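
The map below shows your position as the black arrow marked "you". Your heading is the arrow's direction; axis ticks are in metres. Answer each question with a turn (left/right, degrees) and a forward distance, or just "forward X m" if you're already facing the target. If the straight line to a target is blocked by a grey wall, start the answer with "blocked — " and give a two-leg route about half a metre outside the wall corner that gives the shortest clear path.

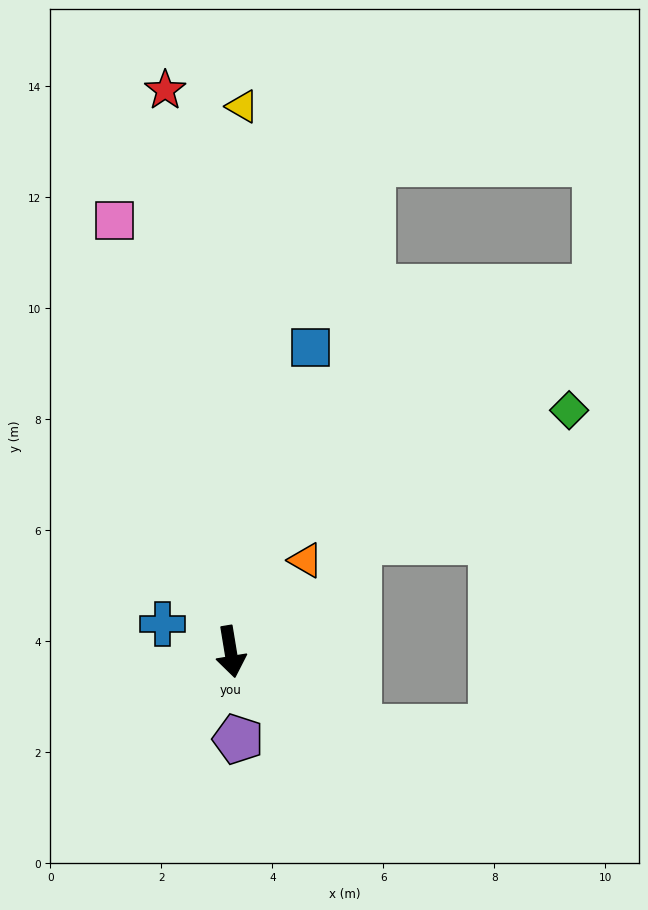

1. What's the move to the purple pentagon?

turn right 4°, forward 1.6 m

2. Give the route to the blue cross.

turn right 121°, forward 1.3 m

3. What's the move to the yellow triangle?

turn left 169°, forward 9.8 m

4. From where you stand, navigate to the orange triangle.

turn left 131°, forward 2.1 m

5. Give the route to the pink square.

turn right 174°, forward 8.0 m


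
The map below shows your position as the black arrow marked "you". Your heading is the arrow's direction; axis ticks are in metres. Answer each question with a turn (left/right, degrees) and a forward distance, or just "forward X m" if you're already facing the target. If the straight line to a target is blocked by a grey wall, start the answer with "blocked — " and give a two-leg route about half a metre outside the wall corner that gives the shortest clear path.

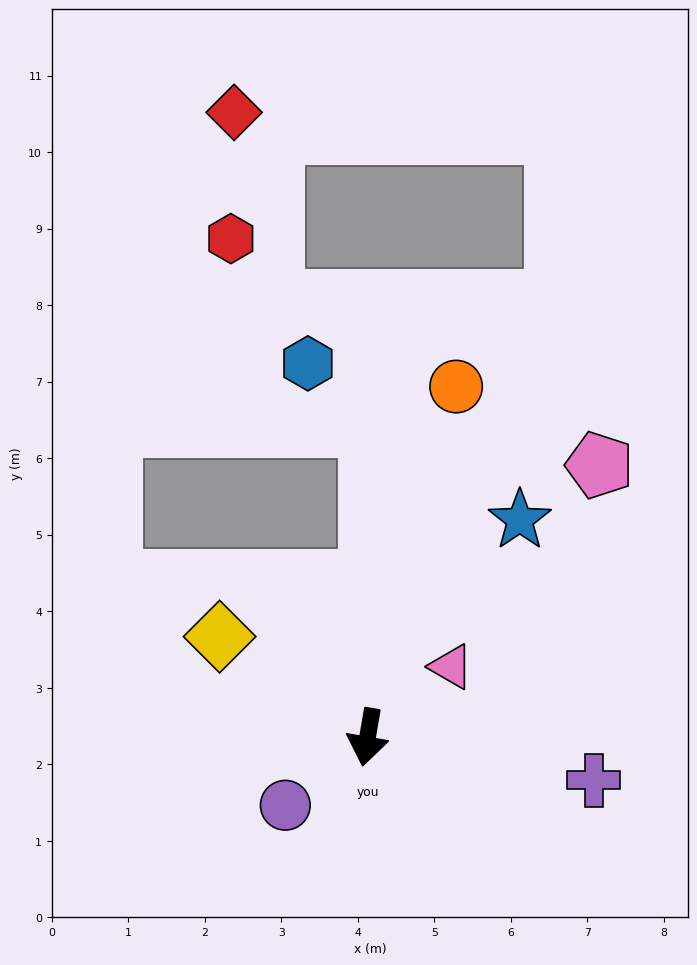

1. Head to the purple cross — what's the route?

turn left 89°, forward 3.0 m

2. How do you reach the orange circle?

turn left 176°, forward 4.7 m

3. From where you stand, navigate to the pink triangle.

turn left 140°, forward 1.4 m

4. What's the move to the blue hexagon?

blocked — turn right 171°, forward 4.1 m, then turn left 47°, forward 1.1 m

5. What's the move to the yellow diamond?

turn right 115°, forward 2.3 m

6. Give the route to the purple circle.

turn right 41°, forward 1.4 m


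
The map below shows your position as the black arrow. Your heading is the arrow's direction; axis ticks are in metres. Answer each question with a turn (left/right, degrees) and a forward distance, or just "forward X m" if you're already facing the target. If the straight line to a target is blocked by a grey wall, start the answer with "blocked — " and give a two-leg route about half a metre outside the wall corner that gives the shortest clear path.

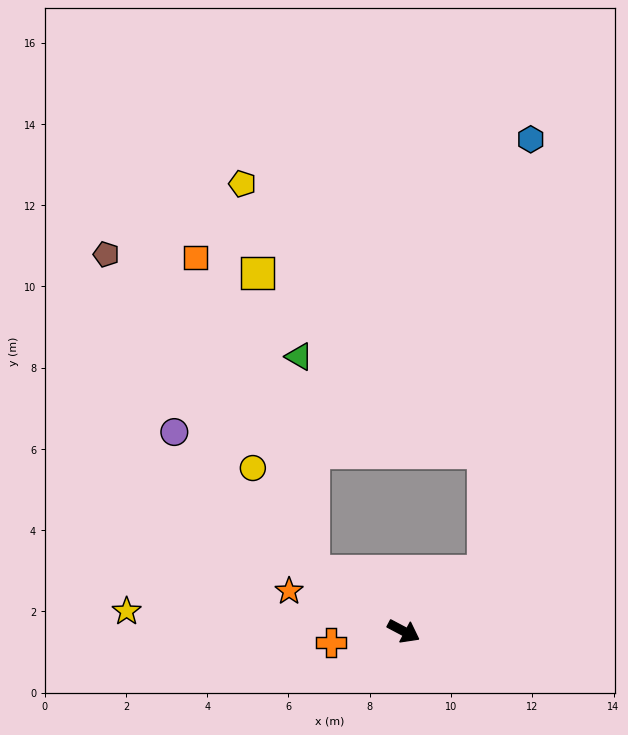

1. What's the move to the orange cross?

turn right 143°, forward 1.8 m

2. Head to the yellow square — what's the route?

blocked — turn left 175°, forward 2.7 m, then turn right 47°, forward 7.5 m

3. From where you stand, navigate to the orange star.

turn right 171°, forward 3.0 m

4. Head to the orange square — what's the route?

blocked — turn left 175°, forward 2.7 m, then turn right 37°, forward 8.3 m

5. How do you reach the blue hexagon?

blocked — turn left 64°, forward 2.4 m, then turn left 48°, forward 10.7 m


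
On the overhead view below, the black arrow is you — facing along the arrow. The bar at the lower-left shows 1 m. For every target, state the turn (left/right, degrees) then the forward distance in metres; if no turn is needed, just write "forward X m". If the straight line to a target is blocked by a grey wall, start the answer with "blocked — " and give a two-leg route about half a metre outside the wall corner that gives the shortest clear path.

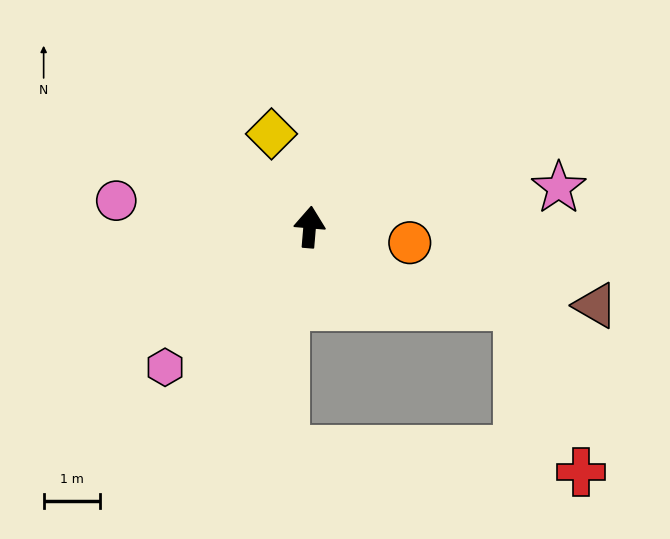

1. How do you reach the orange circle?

turn right 94°, forward 1.8 m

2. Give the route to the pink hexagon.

turn left 139°, forward 3.6 m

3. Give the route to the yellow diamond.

turn left 27°, forward 1.8 m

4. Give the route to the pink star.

turn right 76°, forward 4.5 m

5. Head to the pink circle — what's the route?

turn left 87°, forward 3.5 m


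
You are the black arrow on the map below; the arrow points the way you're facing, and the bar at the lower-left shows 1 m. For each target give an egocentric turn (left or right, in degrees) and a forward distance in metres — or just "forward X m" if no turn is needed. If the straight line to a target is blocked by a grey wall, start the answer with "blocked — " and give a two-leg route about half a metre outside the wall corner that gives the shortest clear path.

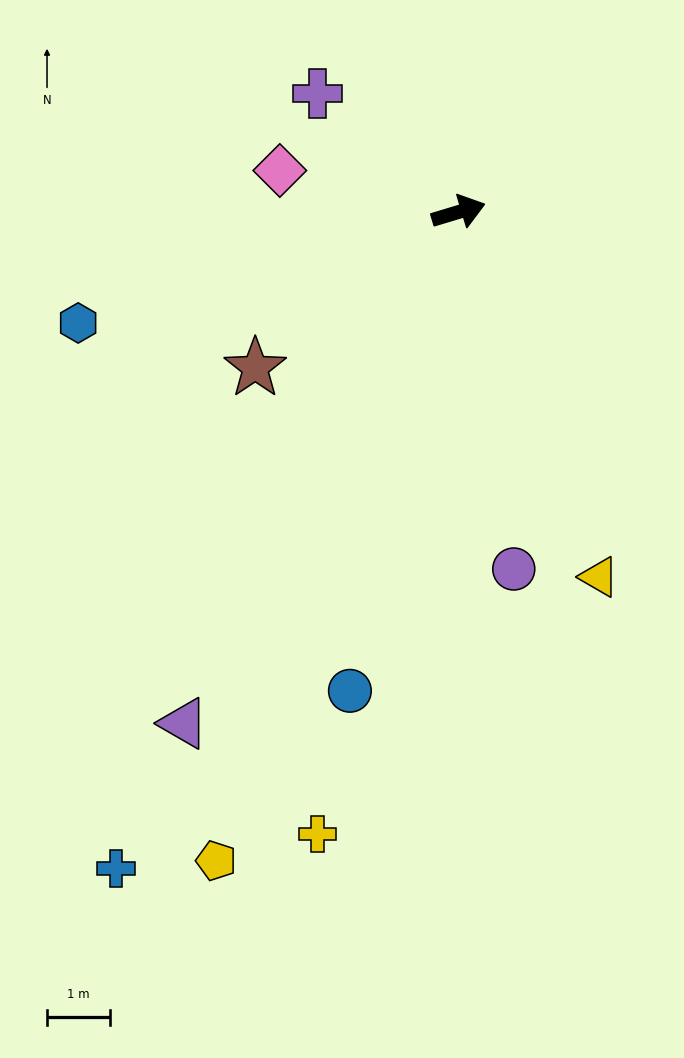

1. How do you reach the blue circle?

turn right 120°, forward 7.8 m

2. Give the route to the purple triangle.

turn right 135°, forward 9.2 m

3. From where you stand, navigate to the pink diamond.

turn left 150°, forward 2.9 m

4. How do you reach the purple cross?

turn left 123°, forward 2.9 m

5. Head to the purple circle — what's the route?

turn right 98°, forward 5.7 m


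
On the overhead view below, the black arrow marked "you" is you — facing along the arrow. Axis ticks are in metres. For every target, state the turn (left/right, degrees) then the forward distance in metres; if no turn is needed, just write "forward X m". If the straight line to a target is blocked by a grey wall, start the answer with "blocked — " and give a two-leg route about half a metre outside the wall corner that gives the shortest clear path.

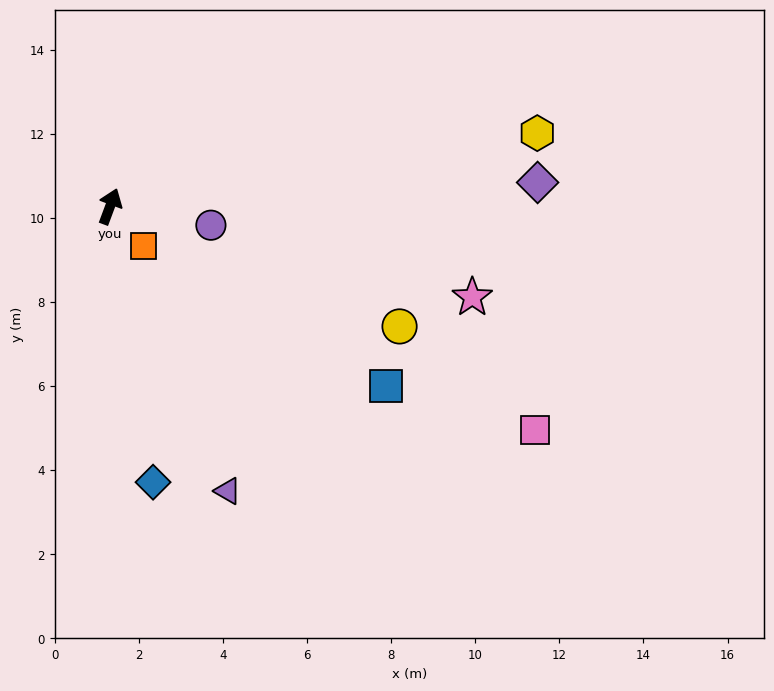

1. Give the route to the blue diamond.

turn right 151°, forward 6.6 m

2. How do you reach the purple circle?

turn right 80°, forward 2.4 m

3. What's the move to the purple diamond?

turn right 66°, forward 10.2 m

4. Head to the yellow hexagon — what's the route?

turn right 60°, forward 10.3 m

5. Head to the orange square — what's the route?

turn right 119°, forward 1.2 m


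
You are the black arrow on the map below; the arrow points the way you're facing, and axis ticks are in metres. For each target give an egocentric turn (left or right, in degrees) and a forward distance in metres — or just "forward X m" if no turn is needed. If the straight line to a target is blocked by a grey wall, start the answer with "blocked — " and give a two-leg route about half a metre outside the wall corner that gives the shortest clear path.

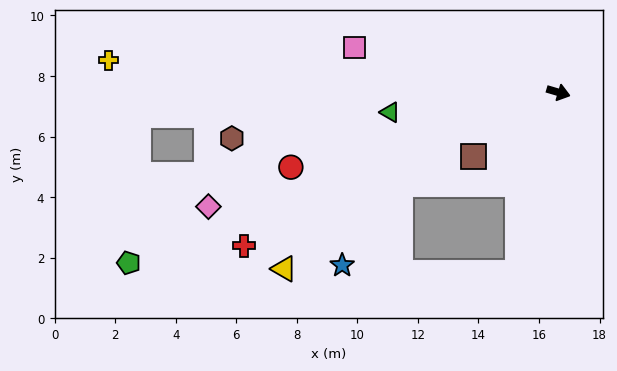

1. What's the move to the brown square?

turn right 126°, forward 3.5 m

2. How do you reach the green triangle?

turn right 157°, forward 5.6 m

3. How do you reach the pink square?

turn right 176°, forward 6.9 m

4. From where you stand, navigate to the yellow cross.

turn right 168°, forward 14.9 m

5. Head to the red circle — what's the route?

turn right 148°, forward 9.2 m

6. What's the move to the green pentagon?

turn right 142°, forward 15.3 m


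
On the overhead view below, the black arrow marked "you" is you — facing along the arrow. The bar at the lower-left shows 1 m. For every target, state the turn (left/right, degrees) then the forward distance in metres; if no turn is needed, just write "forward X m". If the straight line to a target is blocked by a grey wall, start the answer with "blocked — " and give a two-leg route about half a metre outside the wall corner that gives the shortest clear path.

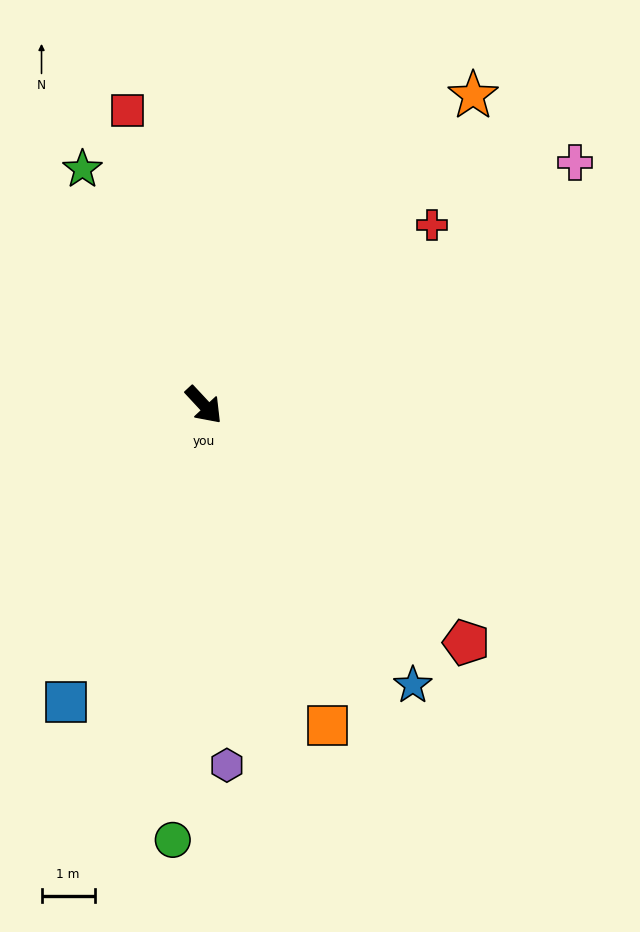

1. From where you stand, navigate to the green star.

turn left 164°, forward 5.0 m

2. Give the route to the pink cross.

turn left 80°, forward 8.4 m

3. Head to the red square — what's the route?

turn left 152°, forward 5.7 m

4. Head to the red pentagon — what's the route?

turn left 5°, forward 6.7 m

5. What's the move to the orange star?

turn left 96°, forward 7.7 m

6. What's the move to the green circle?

turn right 47°, forward 8.2 m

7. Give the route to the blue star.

turn right 6°, forward 6.6 m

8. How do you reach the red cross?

turn left 85°, forward 5.5 m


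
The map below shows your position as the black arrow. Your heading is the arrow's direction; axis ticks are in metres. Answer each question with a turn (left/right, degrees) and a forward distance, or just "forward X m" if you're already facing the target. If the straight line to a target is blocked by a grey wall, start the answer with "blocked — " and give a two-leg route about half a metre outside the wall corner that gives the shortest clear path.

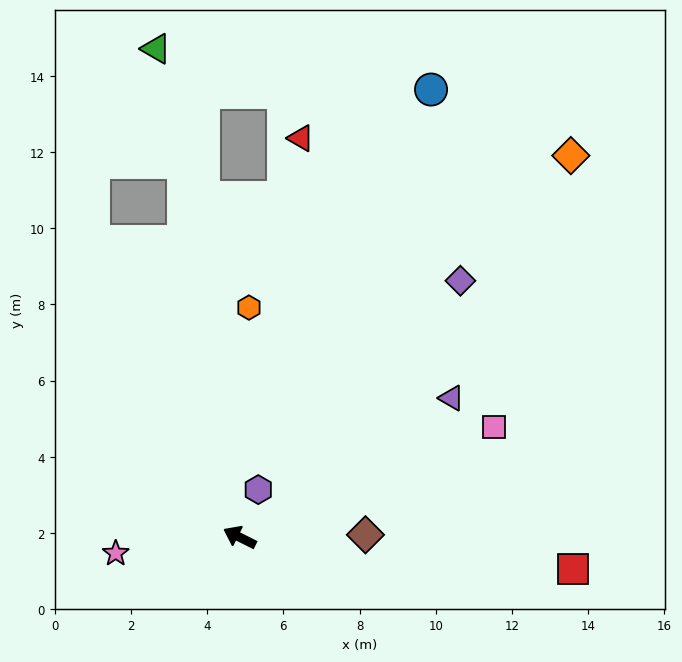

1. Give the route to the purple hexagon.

turn right 85°, forward 1.3 m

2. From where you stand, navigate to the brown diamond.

turn right 152°, forward 3.3 m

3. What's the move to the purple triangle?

turn right 120°, forward 6.7 m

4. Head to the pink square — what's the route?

turn right 130°, forward 7.3 m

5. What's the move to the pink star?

turn left 34°, forward 3.3 m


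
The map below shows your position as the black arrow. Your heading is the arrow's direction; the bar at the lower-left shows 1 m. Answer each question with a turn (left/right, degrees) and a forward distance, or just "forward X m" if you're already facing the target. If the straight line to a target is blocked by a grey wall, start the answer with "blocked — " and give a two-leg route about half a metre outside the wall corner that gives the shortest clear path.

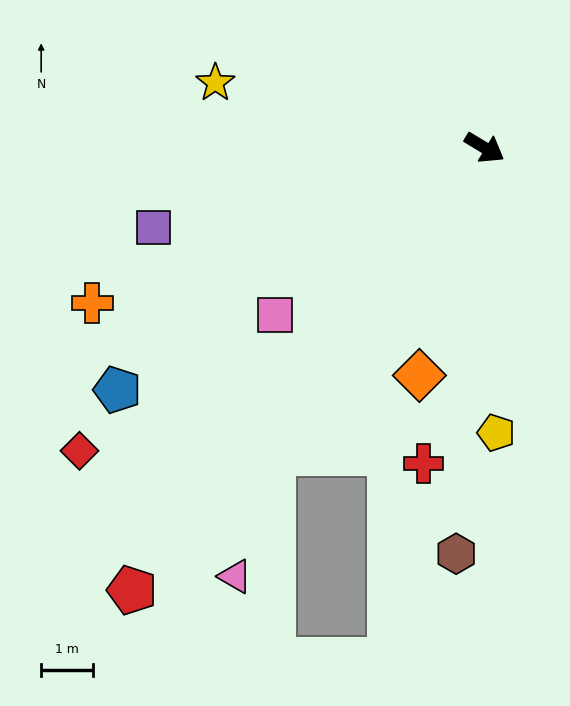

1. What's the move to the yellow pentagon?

turn right 57°, forward 5.5 m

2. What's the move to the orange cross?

turn right 127°, forward 8.1 m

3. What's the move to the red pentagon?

turn right 97°, forward 10.8 m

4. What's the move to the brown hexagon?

turn right 63°, forward 7.8 m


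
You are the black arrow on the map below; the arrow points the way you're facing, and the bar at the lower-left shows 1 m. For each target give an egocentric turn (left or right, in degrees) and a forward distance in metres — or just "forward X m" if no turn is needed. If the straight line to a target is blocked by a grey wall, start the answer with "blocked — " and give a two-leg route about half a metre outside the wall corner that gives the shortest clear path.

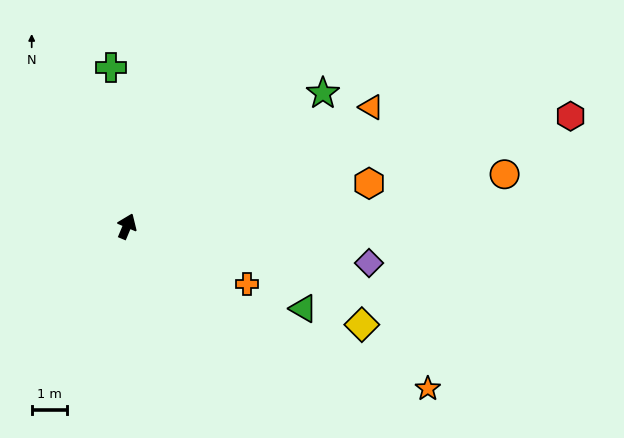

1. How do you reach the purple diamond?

turn right 76°, forward 6.9 m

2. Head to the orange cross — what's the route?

turn right 93°, forward 3.7 m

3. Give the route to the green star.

turn right 33°, forward 6.7 m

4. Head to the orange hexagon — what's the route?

turn right 57°, forward 6.9 m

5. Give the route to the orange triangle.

turn right 41°, forward 7.6 m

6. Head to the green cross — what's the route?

turn left 28°, forward 4.5 m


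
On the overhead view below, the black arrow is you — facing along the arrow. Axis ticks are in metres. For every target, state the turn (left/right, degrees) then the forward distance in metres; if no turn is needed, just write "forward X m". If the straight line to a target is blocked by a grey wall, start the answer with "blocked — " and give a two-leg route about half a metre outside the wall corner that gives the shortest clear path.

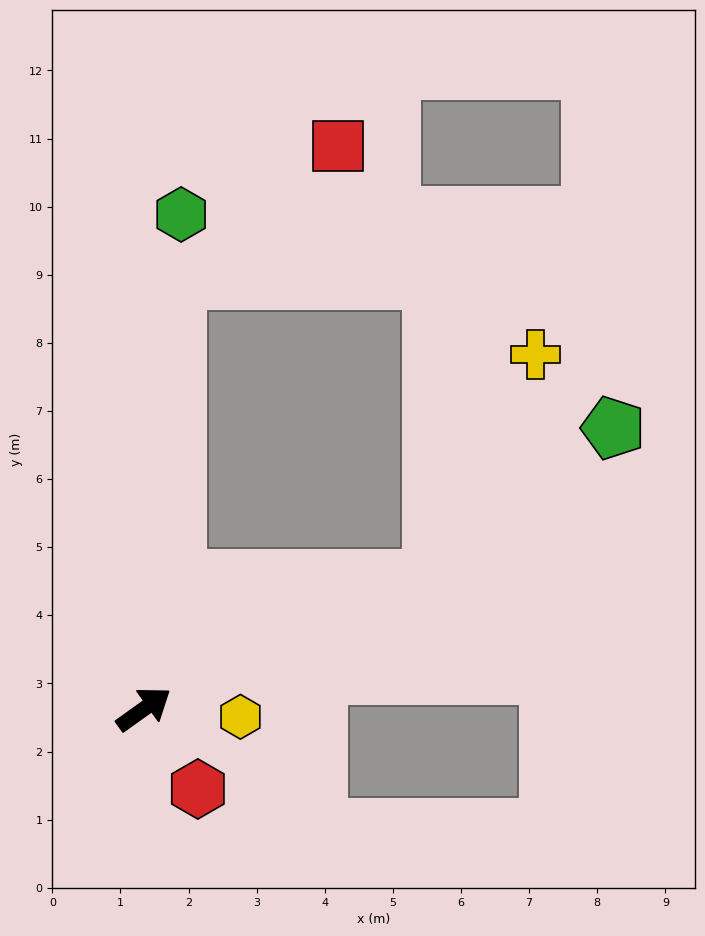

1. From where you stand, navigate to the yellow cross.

blocked — turn right 11°, forward 4.6 m, then turn left 41°, forward 3.6 m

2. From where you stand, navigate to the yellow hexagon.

turn right 40°, forward 1.4 m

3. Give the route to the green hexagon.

turn left 50°, forward 7.3 m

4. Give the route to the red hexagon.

turn right 92°, forward 1.4 m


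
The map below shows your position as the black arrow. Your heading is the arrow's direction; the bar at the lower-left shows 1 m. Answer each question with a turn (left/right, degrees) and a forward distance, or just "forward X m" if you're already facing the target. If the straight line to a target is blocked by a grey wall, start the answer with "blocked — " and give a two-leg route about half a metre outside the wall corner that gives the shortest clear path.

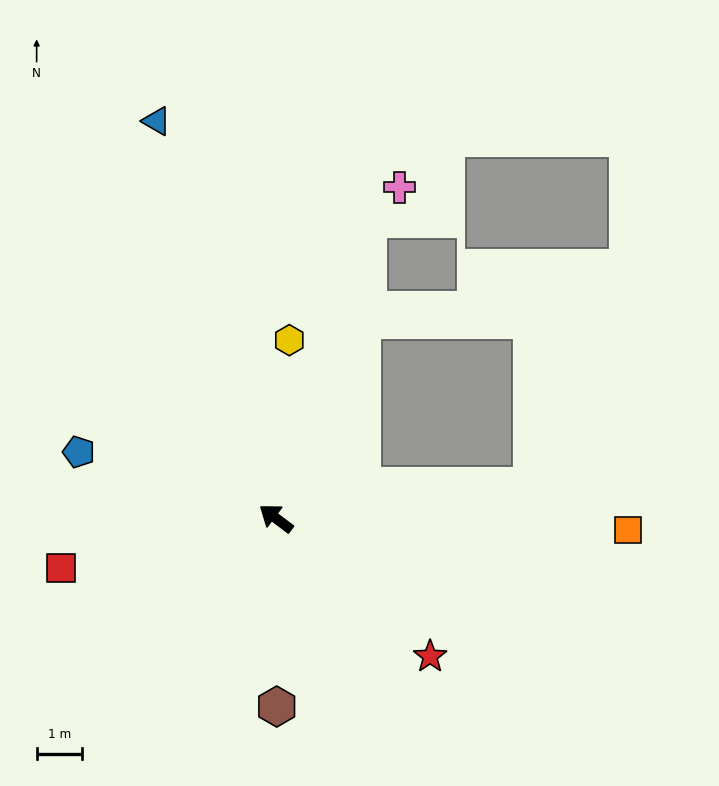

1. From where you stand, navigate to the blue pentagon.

turn left 18°, forward 4.6 m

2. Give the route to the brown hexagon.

turn left 127°, forward 4.2 m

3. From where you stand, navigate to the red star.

turn left 175°, forward 4.6 m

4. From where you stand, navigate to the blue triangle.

turn right 36°, forward 9.2 m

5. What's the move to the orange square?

turn right 145°, forward 7.8 m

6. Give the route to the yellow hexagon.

turn right 57°, forward 4.0 m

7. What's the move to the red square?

turn left 50°, forward 4.9 m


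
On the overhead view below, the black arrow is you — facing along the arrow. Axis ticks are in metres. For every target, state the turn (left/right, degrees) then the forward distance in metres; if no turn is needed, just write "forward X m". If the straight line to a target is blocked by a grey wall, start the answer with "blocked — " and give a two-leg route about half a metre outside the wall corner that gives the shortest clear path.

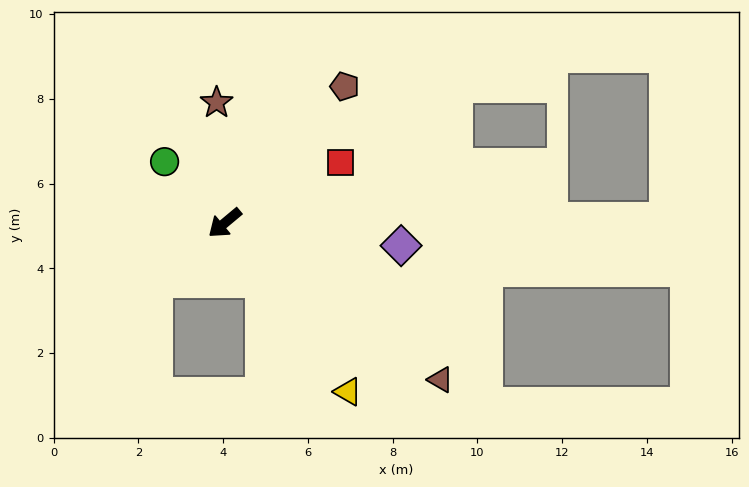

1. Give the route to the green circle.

turn right 85°, forward 2.0 m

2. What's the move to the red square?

turn left 168°, forward 3.1 m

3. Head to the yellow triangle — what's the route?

turn left 86°, forward 4.9 m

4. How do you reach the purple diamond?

turn left 133°, forward 4.2 m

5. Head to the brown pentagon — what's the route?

turn right 171°, forward 4.3 m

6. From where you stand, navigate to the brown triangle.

turn left 104°, forward 6.3 m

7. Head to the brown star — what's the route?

turn right 126°, forward 2.8 m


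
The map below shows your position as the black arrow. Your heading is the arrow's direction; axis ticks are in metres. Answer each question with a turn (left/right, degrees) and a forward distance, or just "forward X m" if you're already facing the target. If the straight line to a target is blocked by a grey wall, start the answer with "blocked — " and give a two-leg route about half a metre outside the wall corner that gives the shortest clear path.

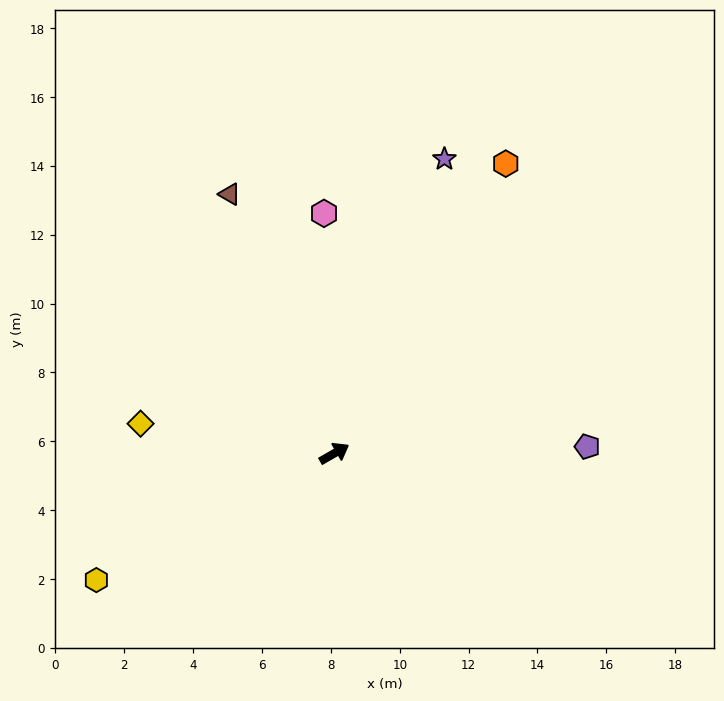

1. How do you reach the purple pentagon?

turn right 28°, forward 7.3 m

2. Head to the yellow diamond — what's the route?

turn left 141°, forward 5.7 m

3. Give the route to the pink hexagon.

turn left 63°, forward 7.0 m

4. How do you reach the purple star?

turn left 40°, forward 9.1 m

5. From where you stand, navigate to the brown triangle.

turn left 82°, forward 8.1 m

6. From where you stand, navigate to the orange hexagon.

turn left 30°, forward 9.8 m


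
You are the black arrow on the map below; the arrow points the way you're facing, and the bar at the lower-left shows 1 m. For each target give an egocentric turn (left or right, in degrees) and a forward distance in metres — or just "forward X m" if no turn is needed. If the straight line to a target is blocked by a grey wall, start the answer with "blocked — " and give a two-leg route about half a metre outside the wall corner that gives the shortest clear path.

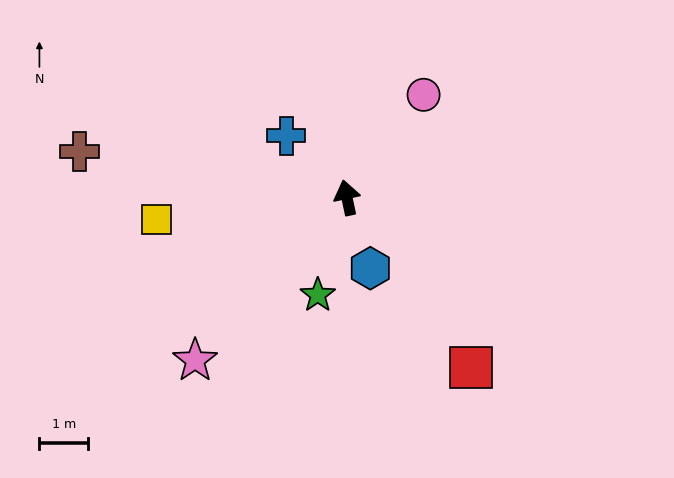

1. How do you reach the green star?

turn left 151°, forward 2.1 m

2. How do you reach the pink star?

turn left 125°, forward 4.6 m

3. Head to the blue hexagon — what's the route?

turn right 174°, forward 1.5 m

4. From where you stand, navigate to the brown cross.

turn left 68°, forward 5.6 m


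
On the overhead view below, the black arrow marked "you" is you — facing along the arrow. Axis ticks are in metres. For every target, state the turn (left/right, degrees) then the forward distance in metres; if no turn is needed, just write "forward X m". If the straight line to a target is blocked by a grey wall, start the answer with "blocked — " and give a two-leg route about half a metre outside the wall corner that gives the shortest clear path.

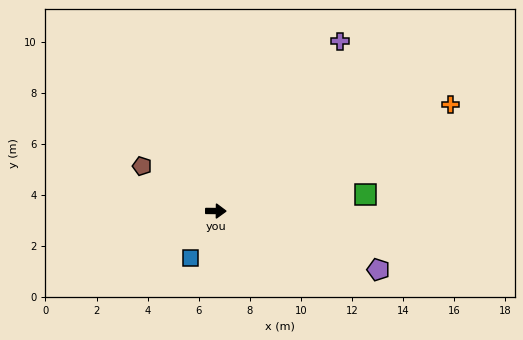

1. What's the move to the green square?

turn left 7°, forward 5.9 m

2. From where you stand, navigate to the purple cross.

turn left 54°, forward 8.2 m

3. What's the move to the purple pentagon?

turn right 19°, forward 6.8 m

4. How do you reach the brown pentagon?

turn left 149°, forward 3.4 m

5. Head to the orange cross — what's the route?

turn left 25°, forward 10.1 m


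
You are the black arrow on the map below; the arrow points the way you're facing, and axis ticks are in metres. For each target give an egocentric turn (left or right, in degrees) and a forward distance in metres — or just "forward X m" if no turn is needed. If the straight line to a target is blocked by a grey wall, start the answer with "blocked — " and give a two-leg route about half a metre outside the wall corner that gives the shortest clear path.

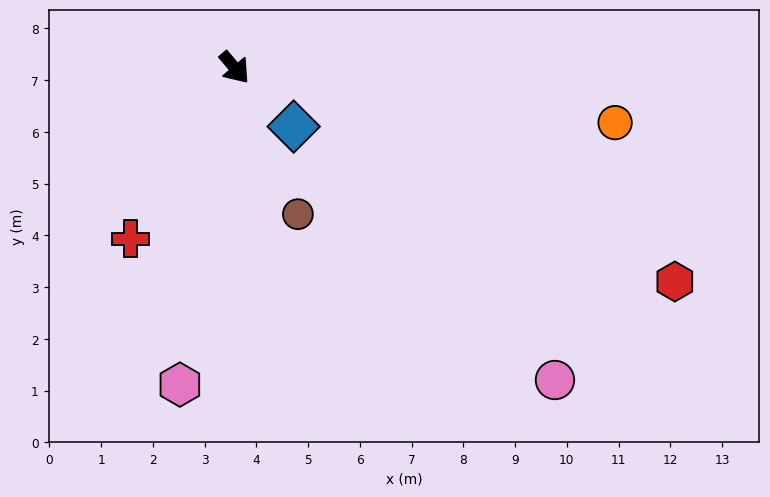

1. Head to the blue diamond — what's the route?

turn left 5°, forward 1.6 m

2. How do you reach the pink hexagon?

turn right 50°, forward 6.2 m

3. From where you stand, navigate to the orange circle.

turn left 41°, forward 7.4 m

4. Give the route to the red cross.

turn right 72°, forward 3.9 m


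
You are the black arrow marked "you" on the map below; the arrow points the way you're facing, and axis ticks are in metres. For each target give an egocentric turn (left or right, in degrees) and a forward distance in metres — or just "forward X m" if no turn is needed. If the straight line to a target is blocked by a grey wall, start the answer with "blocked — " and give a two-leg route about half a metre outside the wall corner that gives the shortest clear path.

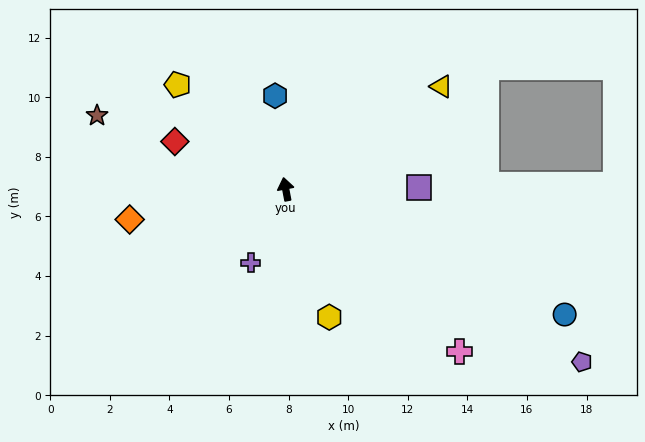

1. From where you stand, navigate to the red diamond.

turn left 56°, forward 4.0 m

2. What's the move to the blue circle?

turn right 125°, forward 10.3 m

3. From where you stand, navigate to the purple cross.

turn left 144°, forward 2.7 m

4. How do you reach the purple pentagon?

turn right 131°, forward 11.5 m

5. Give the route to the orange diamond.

turn left 90°, forward 5.3 m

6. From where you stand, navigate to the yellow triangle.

turn right 67°, forward 6.3 m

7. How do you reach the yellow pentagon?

turn left 35°, forward 5.0 m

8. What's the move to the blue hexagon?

turn right 4°, forward 3.2 m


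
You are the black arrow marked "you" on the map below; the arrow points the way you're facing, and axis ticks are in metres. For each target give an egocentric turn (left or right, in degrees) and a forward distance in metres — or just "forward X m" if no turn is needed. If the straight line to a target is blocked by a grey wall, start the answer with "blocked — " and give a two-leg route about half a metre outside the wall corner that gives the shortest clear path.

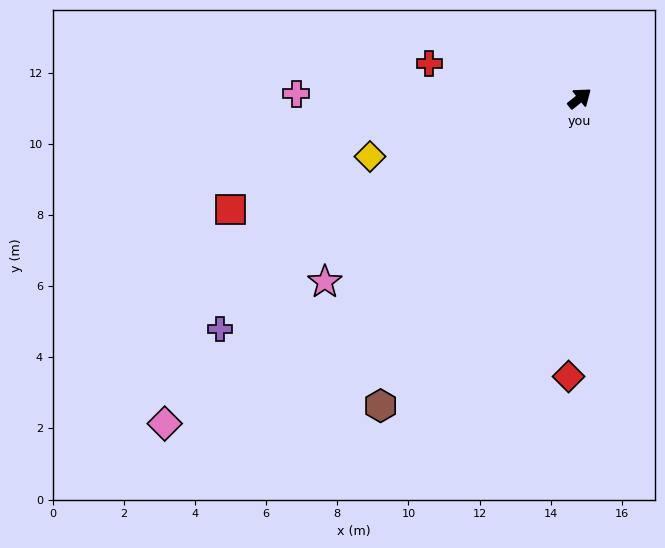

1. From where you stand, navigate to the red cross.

turn left 128°, forward 4.3 m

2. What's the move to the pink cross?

turn left 140°, forward 8.0 m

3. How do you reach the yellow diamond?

turn left 157°, forward 6.1 m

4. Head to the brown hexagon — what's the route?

turn right 162°, forward 10.3 m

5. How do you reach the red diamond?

turn right 131°, forward 7.8 m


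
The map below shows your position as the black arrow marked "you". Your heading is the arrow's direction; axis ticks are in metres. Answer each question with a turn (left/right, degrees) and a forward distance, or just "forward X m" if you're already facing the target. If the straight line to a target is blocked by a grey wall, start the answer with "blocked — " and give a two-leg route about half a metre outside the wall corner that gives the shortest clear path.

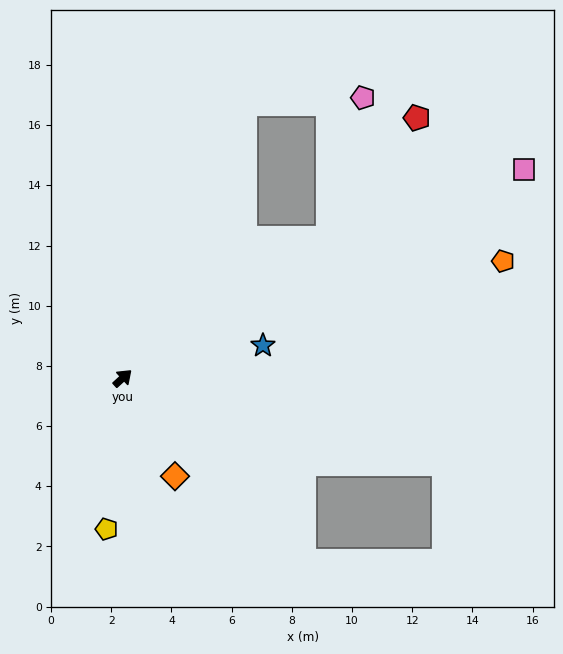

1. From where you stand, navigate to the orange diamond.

turn right 104°, forward 3.7 m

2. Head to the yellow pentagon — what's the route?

turn right 139°, forward 5.0 m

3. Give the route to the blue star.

turn right 29°, forward 4.8 m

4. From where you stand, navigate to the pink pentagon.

blocked — turn right 8°, forward 8.3 m, then turn left 42°, forward 4.8 m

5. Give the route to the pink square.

turn right 15°, forward 15.0 m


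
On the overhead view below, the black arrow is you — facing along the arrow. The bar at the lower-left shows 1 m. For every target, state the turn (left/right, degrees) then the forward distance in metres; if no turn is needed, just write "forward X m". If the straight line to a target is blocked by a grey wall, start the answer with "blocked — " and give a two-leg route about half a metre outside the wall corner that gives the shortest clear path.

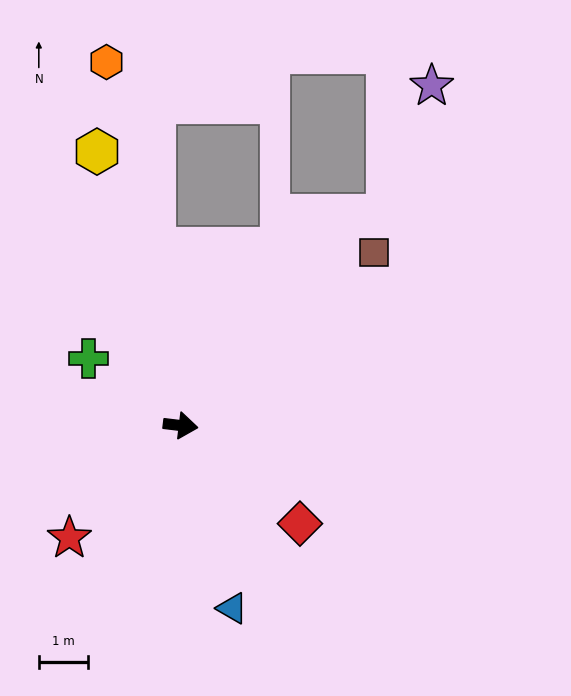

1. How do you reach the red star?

turn right 128°, forward 3.2 m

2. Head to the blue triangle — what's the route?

turn right 67°, forward 3.9 m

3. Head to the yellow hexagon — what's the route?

turn left 114°, forward 5.9 m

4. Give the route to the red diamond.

turn right 33°, forward 3.2 m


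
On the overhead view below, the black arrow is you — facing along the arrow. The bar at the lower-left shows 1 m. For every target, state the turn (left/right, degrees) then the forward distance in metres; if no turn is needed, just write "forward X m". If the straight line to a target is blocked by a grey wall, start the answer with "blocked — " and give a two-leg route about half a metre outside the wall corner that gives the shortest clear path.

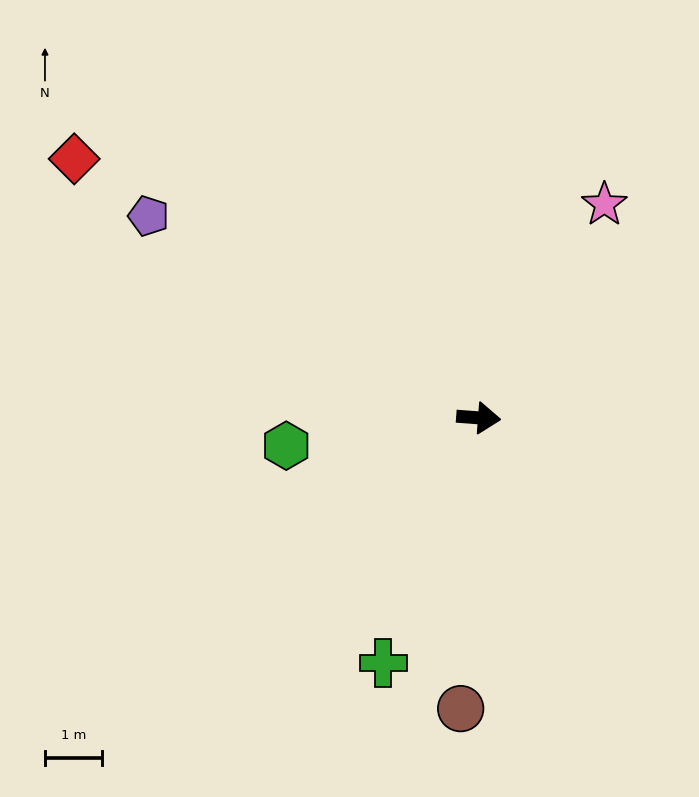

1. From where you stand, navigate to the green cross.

turn right 107°, forward 4.6 m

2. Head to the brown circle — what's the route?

turn right 89°, forward 5.1 m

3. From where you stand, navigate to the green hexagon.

turn right 167°, forward 3.4 m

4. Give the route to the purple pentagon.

turn left 153°, forward 6.7 m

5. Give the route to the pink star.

turn left 64°, forward 4.3 m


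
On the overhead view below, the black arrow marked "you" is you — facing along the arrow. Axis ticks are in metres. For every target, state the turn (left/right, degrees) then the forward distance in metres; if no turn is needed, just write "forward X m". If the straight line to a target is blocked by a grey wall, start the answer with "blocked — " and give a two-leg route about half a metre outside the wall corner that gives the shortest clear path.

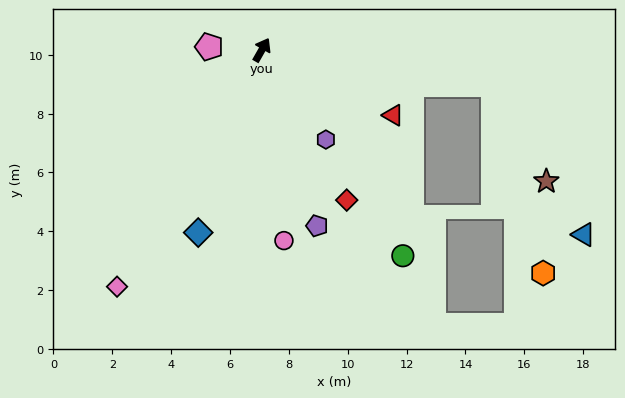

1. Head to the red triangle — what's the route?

turn right 87°, forward 5.0 m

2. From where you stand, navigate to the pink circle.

turn right 144°, forward 6.5 m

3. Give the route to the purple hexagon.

turn right 115°, forward 3.7 m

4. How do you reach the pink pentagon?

turn left 116°, forward 1.8 m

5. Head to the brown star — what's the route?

blocked — turn right 69°, forward 8.0 m, then turn right 52°, forward 3.7 m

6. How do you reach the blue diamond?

turn right 170°, forward 6.6 m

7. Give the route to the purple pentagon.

turn right 133°, forward 6.3 m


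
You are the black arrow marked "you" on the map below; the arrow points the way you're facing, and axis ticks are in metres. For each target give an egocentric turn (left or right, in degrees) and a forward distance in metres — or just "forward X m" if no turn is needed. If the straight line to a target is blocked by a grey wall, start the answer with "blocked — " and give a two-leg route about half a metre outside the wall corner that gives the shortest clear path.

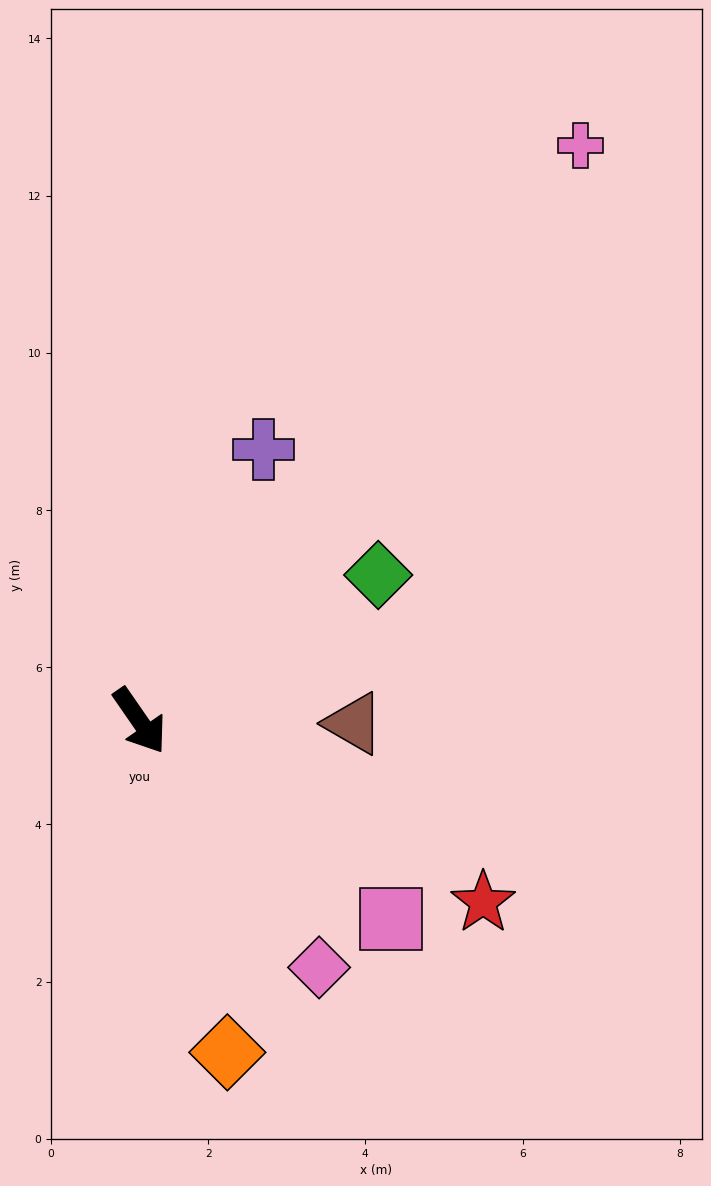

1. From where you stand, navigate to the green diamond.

turn left 87°, forward 3.6 m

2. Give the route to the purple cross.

turn left 121°, forward 3.8 m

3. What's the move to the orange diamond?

turn right 20°, forward 4.4 m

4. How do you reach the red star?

turn left 27°, forward 4.9 m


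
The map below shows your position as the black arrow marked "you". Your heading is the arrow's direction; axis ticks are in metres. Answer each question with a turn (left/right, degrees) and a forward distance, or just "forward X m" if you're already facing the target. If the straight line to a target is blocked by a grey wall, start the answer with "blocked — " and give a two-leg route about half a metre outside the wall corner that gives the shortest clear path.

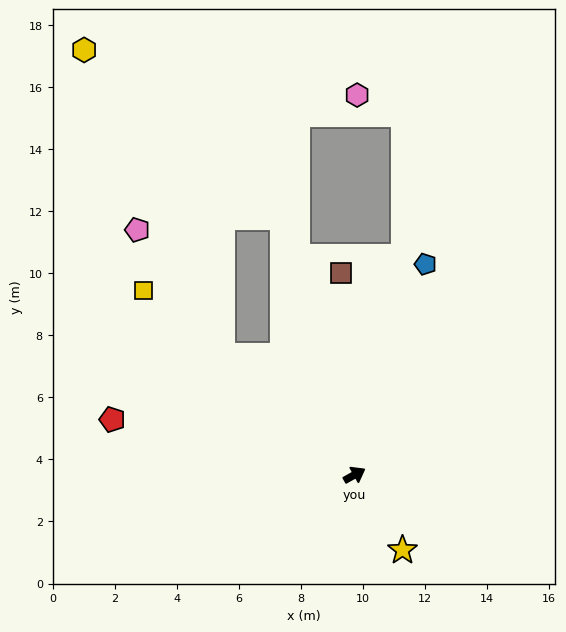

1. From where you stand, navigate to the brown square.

turn left 65°, forward 6.5 m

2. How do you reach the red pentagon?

turn left 138°, forward 8.0 m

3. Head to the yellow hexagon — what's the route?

blocked — turn left 109°, forward 5.7 m, then turn right 24°, forward 10.8 m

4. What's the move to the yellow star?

turn right 87°, forward 2.9 m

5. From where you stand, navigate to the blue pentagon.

turn left 42°, forward 7.2 m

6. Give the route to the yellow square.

turn left 110°, forward 9.0 m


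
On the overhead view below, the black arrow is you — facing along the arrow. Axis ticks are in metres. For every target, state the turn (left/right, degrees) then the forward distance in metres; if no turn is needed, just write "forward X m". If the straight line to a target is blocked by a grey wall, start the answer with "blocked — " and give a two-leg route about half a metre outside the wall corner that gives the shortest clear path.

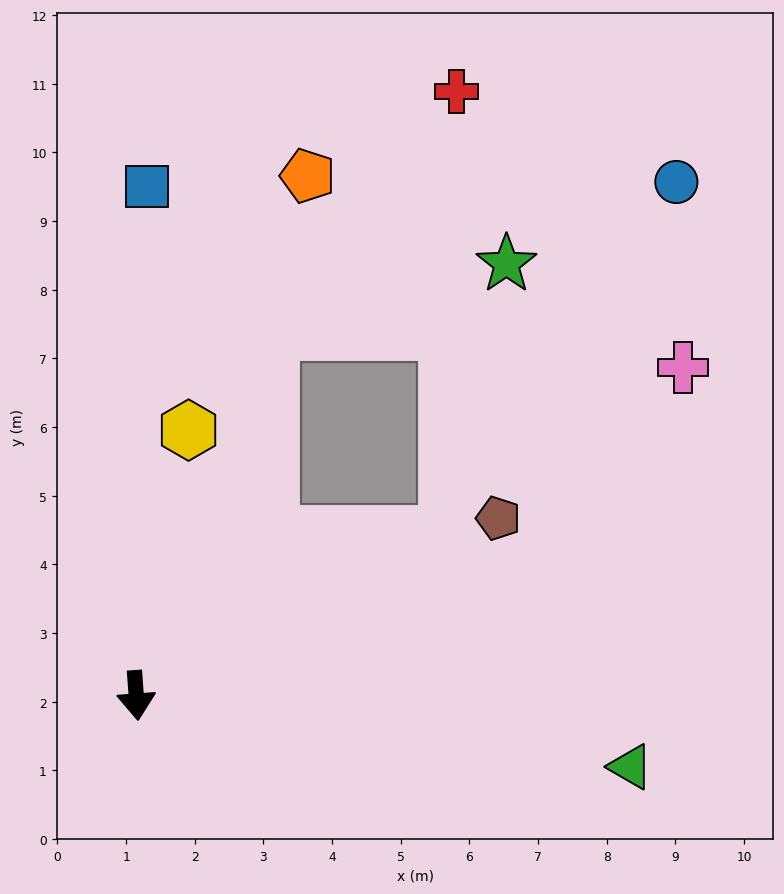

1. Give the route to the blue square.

turn left 175°, forward 7.4 m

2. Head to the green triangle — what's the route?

turn left 78°, forward 7.3 m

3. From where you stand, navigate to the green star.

blocked — turn left 113°, forward 5.1 m, then turn left 51°, forward 4.0 m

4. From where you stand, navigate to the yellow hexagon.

turn left 165°, forward 3.9 m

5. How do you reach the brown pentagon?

turn left 112°, forward 5.9 m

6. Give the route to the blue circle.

blocked — turn left 113°, forward 5.1 m, then turn left 30°, forward 6.1 m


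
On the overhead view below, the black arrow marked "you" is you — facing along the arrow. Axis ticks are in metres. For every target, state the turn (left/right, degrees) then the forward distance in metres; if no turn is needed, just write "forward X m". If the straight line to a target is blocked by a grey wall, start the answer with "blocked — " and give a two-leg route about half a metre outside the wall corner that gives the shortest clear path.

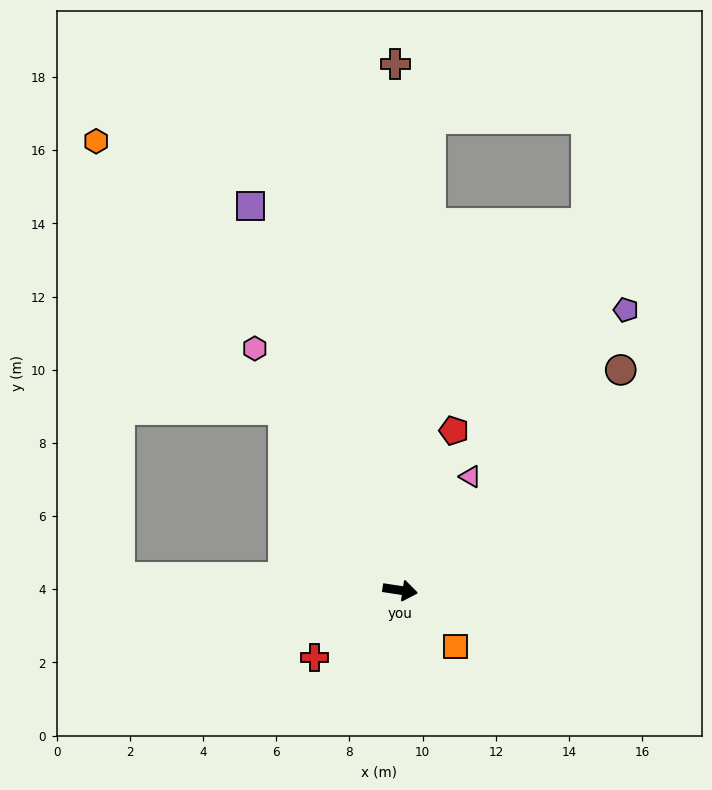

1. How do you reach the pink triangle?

turn left 67°, forward 3.7 m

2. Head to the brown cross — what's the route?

turn left 99°, forward 14.4 m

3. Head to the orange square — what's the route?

turn right 37°, forward 2.1 m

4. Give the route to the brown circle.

turn left 54°, forward 8.5 m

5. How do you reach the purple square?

turn left 120°, forward 11.3 m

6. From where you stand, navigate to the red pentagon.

turn left 80°, forward 4.6 m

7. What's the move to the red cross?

turn right 133°, forward 3.0 m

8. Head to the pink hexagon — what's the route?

turn left 130°, forward 7.7 m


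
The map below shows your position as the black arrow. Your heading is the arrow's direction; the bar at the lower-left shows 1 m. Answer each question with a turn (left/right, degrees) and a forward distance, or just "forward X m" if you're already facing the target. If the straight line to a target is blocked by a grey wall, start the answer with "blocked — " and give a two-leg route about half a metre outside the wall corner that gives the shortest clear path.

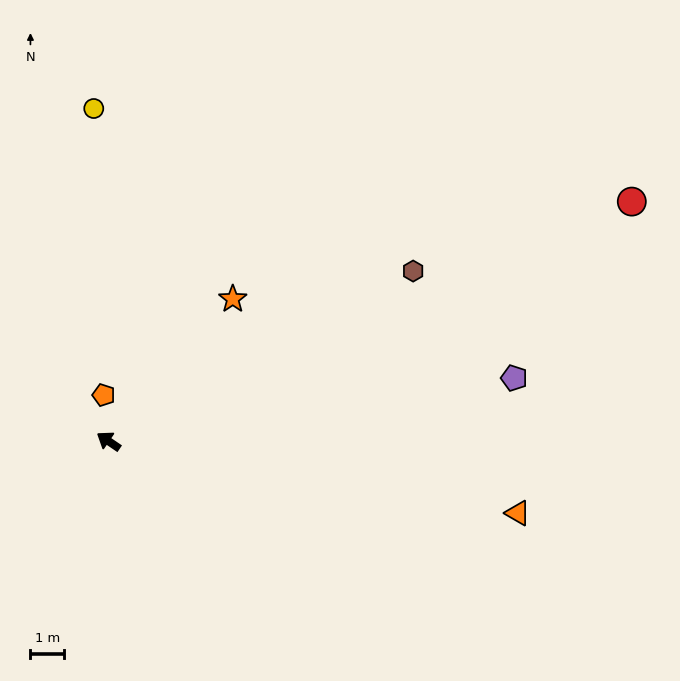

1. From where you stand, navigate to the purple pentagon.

turn right 137°, forward 12.3 m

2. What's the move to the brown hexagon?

turn right 117°, forward 10.4 m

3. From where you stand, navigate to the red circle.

turn right 121°, forward 17.2 m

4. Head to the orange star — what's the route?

turn right 97°, forward 5.6 m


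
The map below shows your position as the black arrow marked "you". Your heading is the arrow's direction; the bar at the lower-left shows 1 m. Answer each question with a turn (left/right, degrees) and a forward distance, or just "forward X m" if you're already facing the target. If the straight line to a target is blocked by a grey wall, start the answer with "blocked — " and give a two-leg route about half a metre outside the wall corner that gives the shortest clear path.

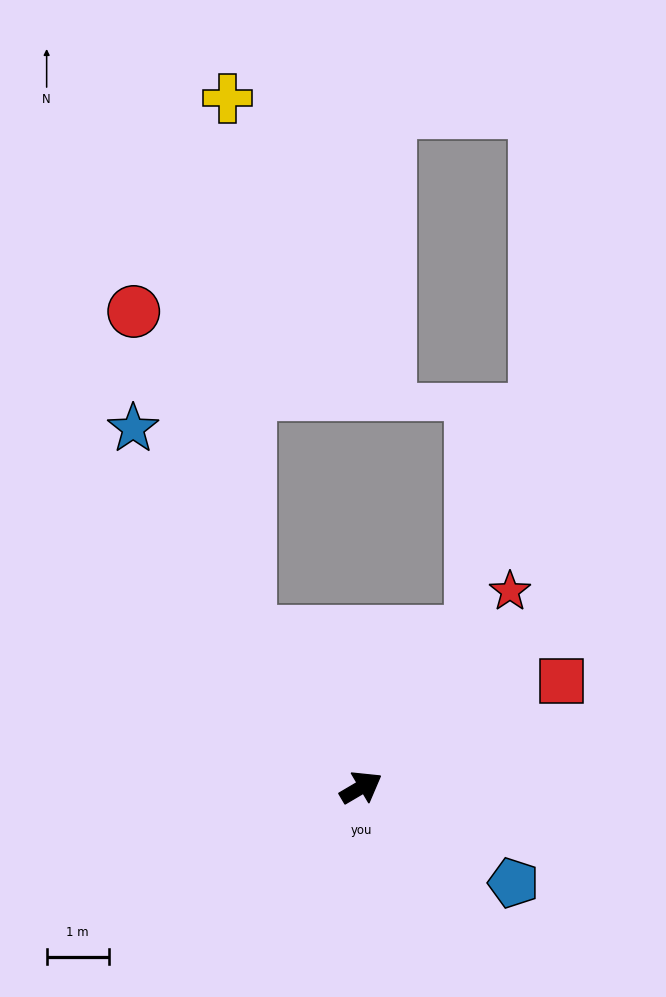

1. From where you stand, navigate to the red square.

turn right 3°, forward 3.6 m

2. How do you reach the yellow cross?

blocked — turn left 95°, forward 3.1 m, then turn right 33°, forward 8.6 m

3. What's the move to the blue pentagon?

turn right 63°, forward 2.9 m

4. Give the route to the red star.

turn left 22°, forward 4.0 m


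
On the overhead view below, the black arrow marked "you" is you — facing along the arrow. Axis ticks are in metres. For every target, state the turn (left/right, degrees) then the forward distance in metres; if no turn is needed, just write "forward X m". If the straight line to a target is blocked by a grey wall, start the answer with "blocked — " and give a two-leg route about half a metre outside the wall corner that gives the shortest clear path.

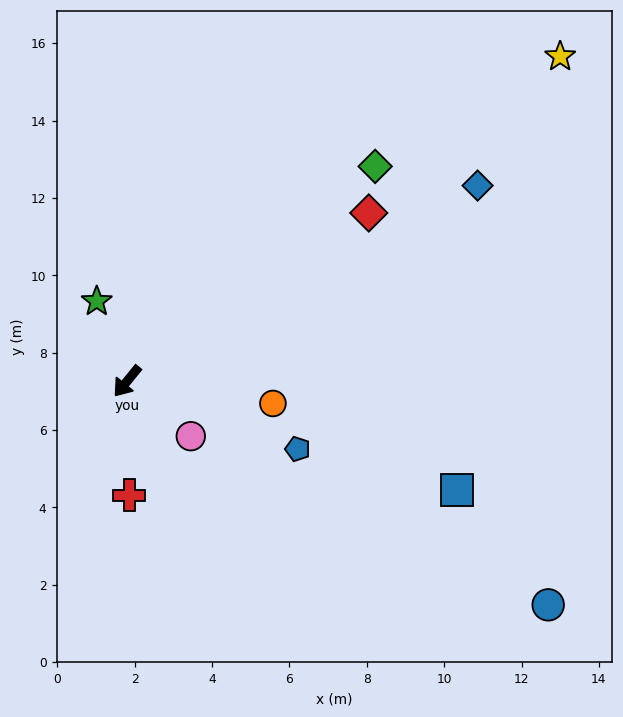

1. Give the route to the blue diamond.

turn left 158°, forward 10.4 m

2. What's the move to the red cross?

turn left 40°, forward 2.9 m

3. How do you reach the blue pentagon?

turn left 108°, forward 4.7 m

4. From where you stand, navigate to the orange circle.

turn left 121°, forward 3.8 m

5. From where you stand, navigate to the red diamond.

turn left 164°, forward 7.6 m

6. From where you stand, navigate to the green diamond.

turn left 170°, forward 8.5 m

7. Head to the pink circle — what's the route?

turn left 88°, forward 2.2 m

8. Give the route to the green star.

turn right 120°, forward 2.2 m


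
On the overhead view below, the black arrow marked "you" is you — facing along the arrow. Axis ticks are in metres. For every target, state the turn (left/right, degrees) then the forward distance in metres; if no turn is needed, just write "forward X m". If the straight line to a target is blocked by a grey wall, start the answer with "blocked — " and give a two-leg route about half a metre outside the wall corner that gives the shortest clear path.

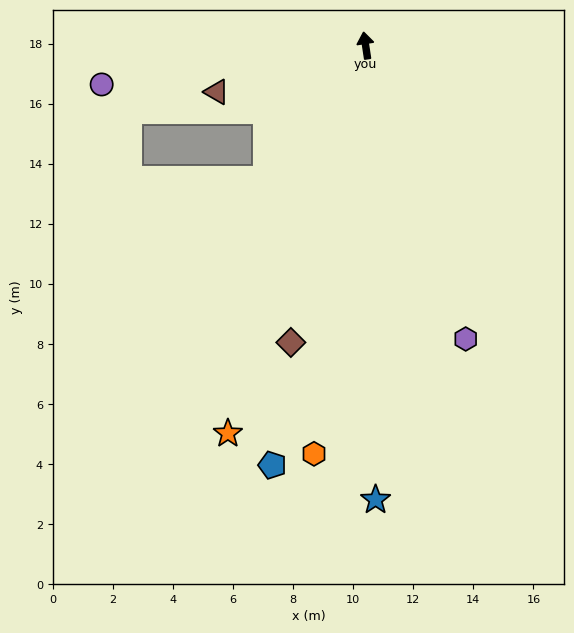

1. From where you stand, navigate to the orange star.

turn left 152°, forward 13.7 m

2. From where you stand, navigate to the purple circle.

turn left 90°, forward 8.9 m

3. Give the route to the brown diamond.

turn left 157°, forward 10.2 m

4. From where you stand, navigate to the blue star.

turn left 173°, forward 15.1 m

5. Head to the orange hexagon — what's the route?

turn left 164°, forward 13.7 m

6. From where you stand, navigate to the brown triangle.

turn left 99°, forward 5.2 m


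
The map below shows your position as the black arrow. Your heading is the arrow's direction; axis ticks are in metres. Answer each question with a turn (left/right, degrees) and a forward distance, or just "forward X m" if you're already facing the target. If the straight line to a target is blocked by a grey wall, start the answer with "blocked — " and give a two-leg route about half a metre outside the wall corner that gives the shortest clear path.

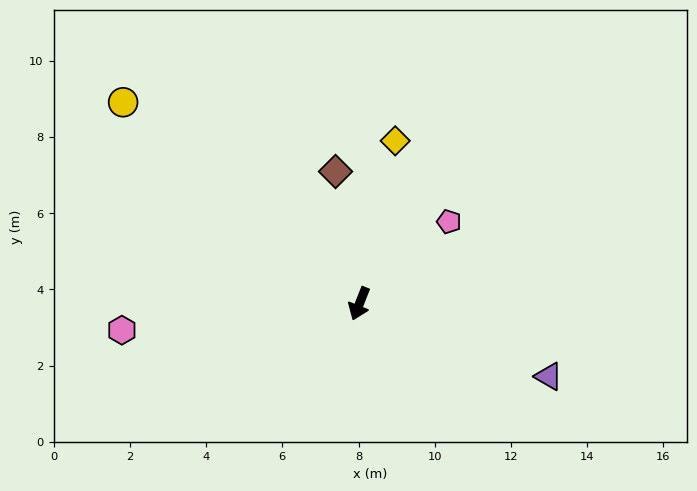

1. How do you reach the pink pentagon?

turn left 154°, forward 3.2 m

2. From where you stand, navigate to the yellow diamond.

turn right 171°, forward 4.4 m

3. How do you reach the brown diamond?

turn right 148°, forward 3.5 m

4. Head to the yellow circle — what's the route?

turn right 109°, forward 8.1 m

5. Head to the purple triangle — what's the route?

turn left 91°, forward 5.3 m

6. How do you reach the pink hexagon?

turn right 62°, forward 6.3 m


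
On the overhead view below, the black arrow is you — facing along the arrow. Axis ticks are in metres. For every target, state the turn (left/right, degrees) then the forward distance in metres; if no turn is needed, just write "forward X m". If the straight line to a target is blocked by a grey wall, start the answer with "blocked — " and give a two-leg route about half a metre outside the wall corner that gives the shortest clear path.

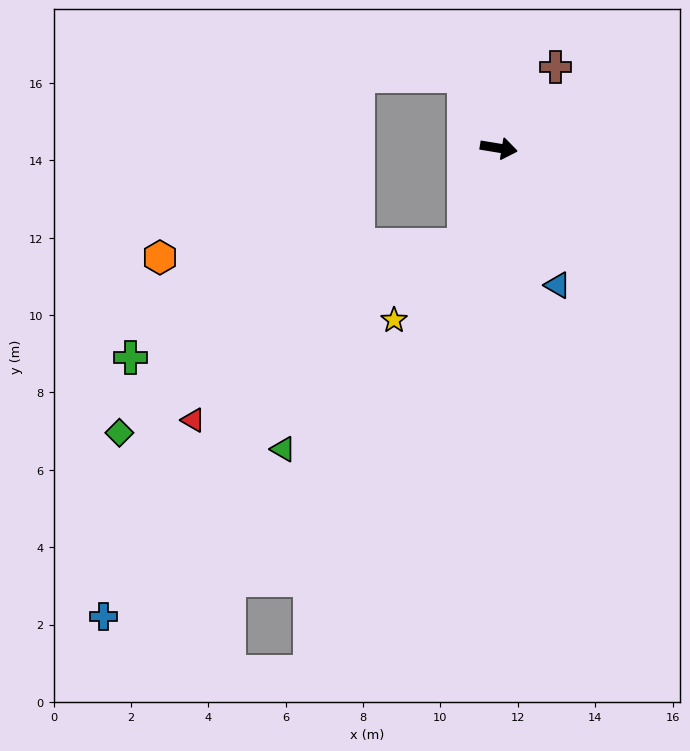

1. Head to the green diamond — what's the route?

blocked — turn right 101°, forward 2.7 m, then turn right 41°, forward 10.1 m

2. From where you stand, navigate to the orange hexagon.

blocked — turn right 101°, forward 2.7 m, then turn right 67°, forward 7.8 m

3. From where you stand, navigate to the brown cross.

turn left 64°, forward 2.6 m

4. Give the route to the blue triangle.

turn right 57°, forward 3.9 m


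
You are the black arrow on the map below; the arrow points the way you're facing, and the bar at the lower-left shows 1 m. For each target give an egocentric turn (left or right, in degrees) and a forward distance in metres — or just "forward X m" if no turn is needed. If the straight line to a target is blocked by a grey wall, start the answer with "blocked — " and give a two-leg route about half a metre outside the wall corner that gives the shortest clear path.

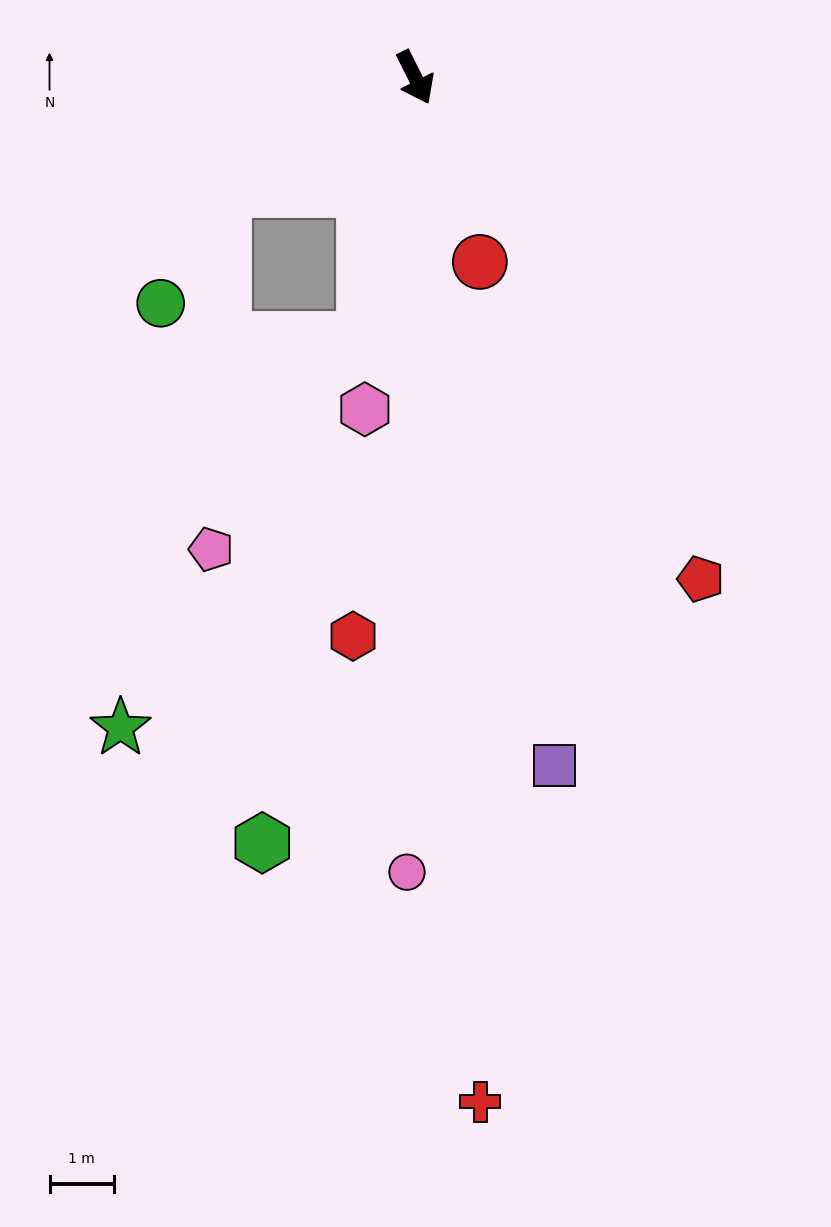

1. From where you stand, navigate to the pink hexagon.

turn right 35°, forward 5.2 m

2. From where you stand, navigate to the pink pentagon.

blocked — turn right 38°, forward 4.2 m, then turn right 25°, forward 4.1 m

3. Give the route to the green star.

blocked — turn right 86°, forward 3.5 m, then turn left 48°, forward 8.5 m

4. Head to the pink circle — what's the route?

turn right 27°, forward 12.4 m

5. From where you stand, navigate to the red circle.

turn right 7°, forward 3.1 m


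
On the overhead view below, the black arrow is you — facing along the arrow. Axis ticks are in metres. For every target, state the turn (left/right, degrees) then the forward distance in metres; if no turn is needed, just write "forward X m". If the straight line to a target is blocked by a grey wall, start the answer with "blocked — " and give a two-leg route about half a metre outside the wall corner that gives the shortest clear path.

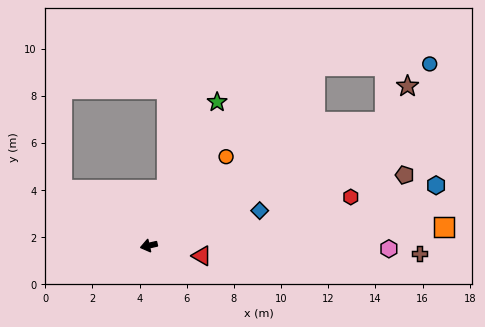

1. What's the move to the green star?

turn right 128°, forward 6.7 m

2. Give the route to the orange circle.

turn right 144°, forward 5.0 m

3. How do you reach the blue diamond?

turn right 175°, forward 4.9 m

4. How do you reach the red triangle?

turn left 156°, forward 2.3 m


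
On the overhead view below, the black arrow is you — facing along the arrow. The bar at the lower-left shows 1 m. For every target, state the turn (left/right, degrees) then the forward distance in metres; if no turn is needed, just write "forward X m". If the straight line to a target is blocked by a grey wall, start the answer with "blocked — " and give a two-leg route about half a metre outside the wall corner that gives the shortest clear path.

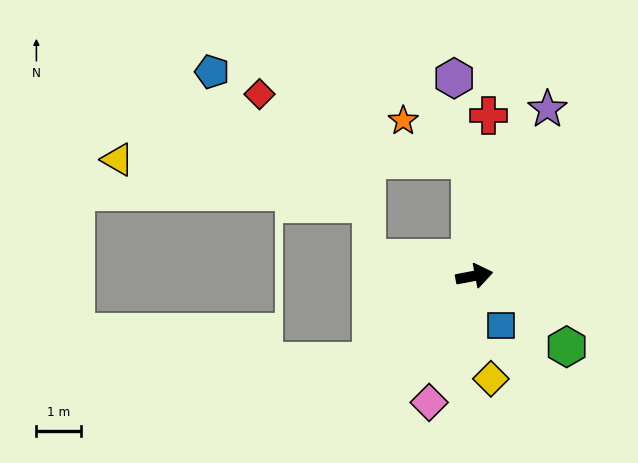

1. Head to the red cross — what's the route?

turn left 74°, forward 3.6 m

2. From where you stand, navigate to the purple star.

turn left 56°, forward 4.1 m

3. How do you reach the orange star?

blocked — turn left 81°, forward 2.6 m, then turn left 58°, forward 1.7 m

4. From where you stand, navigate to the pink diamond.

turn right 120°, forward 3.0 m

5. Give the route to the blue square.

turn right 73°, forward 1.3 m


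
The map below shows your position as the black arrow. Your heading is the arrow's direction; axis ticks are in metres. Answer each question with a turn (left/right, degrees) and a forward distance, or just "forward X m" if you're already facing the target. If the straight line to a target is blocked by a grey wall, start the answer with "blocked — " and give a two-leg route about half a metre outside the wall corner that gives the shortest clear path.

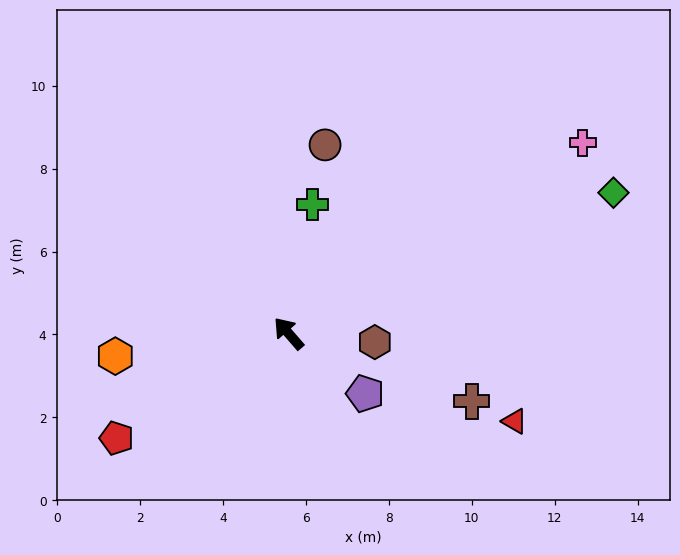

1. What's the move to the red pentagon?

turn left 80°, forward 4.9 m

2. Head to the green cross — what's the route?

turn right 52°, forward 3.2 m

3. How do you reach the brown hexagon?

turn right 137°, forward 2.1 m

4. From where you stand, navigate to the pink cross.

turn right 98°, forward 8.5 m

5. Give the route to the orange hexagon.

turn left 57°, forward 4.2 m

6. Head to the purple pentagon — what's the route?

turn right 169°, forward 2.3 m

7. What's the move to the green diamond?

turn right 108°, forward 8.5 m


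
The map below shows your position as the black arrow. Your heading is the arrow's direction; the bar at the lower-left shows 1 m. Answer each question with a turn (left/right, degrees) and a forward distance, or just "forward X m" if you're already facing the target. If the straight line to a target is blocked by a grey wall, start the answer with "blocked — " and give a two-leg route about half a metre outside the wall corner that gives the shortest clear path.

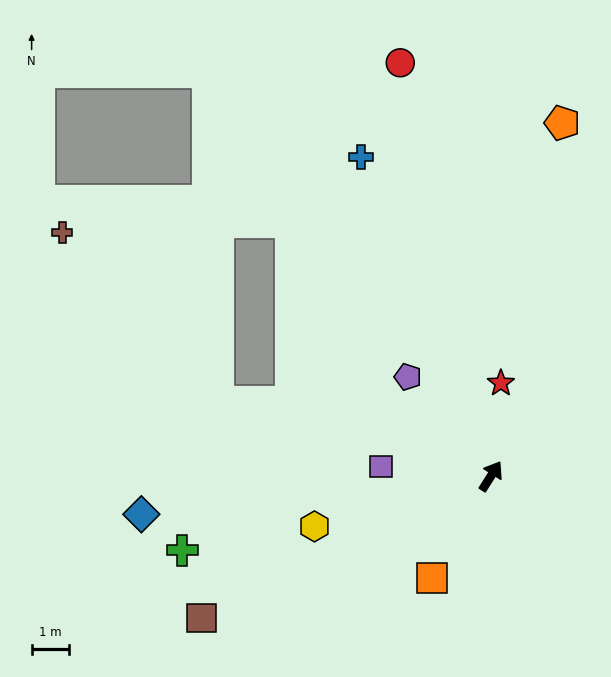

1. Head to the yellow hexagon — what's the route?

turn left 138°, forward 4.9 m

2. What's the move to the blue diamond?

turn left 129°, forward 9.4 m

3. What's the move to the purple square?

turn left 117°, forward 3.0 m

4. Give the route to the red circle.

turn left 45°, forward 11.4 m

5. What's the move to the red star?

turn left 26°, forward 2.5 m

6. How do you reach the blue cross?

turn left 55°, forward 9.3 m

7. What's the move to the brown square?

turn left 148°, forward 8.7 m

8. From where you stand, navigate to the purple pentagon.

turn left 72°, forward 3.5 m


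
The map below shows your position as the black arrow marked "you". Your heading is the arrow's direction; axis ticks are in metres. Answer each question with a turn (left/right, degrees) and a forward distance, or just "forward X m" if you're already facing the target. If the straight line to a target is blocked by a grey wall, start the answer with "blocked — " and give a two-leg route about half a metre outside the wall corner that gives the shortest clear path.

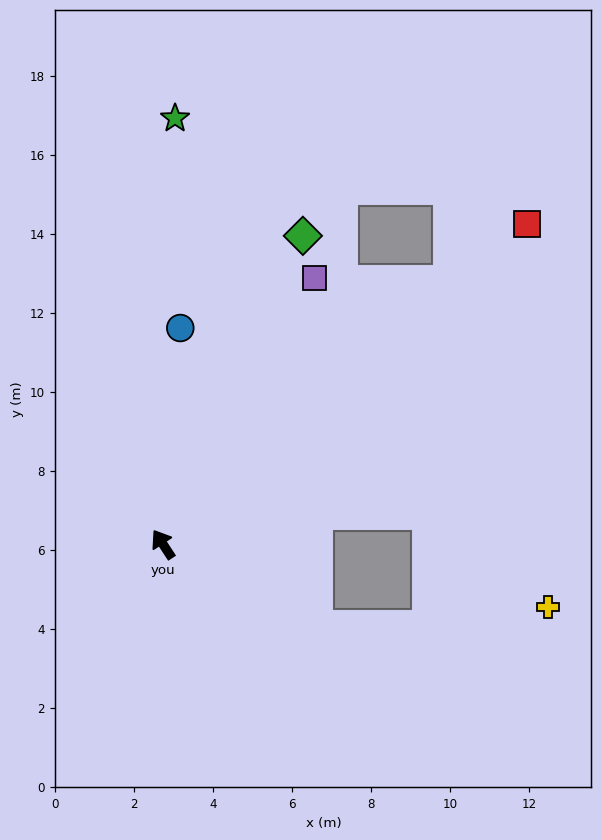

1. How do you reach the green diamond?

turn right 58°, forward 8.6 m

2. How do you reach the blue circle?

turn right 38°, forward 5.5 m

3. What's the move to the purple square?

turn right 63°, forward 7.8 m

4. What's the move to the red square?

turn right 82°, forward 12.3 m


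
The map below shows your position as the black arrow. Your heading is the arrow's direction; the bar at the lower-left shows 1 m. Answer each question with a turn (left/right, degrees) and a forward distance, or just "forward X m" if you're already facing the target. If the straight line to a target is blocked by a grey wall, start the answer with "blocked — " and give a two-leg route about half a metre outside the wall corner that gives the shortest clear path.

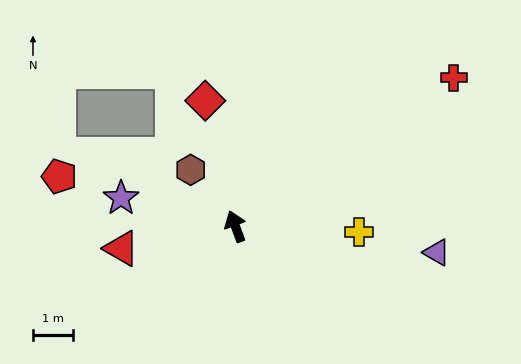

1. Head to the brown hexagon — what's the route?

turn left 18°, forward 1.8 m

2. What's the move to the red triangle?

turn left 81°, forward 2.9 m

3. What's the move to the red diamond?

turn right 7°, forward 3.3 m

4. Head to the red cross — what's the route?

turn right 76°, forward 6.7 m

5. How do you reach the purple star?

turn left 56°, forward 3.0 m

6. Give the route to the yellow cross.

turn right 113°, forward 3.1 m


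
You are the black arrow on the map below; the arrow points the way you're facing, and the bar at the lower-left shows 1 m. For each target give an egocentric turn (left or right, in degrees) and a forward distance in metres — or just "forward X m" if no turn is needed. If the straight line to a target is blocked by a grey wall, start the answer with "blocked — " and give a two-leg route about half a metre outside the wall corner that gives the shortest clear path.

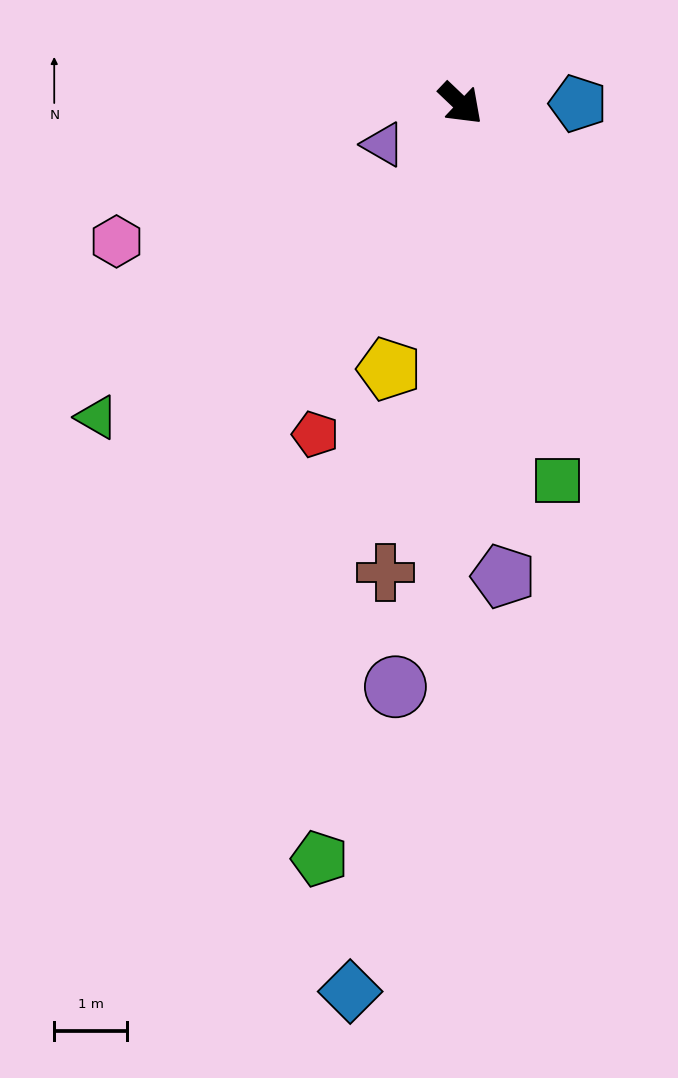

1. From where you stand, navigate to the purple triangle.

turn right 109°, forward 1.2 m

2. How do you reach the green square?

turn right 32°, forward 5.4 m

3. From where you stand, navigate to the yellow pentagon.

turn right 62°, forward 3.8 m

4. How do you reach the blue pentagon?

turn left 44°, forward 1.6 m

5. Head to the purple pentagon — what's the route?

turn right 41°, forward 6.6 m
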